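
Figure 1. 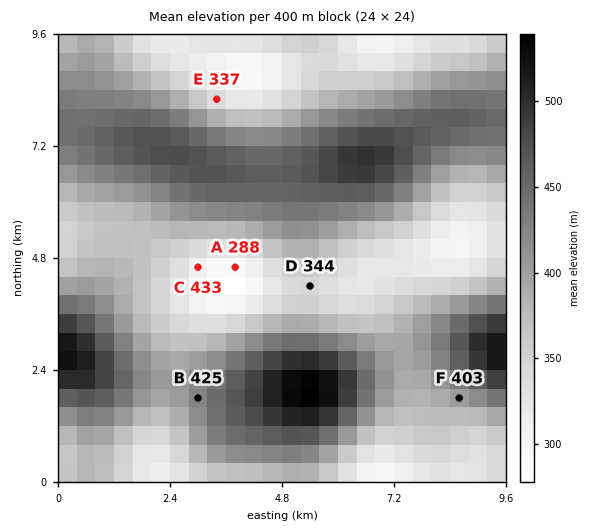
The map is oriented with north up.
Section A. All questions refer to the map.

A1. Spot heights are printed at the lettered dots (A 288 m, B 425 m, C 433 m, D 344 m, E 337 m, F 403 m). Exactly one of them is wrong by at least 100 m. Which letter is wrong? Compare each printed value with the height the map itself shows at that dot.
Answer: C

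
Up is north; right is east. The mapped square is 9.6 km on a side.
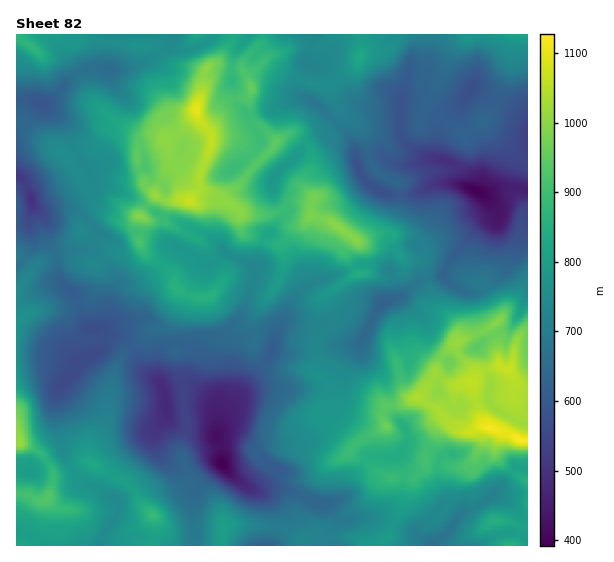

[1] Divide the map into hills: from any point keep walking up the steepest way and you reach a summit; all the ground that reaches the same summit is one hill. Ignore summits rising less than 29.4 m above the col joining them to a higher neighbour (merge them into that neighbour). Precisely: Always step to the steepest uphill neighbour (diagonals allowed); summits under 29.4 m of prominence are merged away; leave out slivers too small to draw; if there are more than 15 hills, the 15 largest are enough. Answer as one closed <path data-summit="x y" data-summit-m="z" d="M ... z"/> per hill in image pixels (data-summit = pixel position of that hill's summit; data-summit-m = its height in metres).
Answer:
<path data-summit="519 440" data-summit-m="1127" d="M473 87l-10 17-14 9-9 14-2 32-11 0-13 6-16 0-15-8-9 0-17 6 4 12 7 9 18 10 19 1 16-4 17-8 17 0 24 8 14 13 7 12-3 3-12 3-9 7-25 31-8 15-17 3-25 19-19 6-21 39-12-1-15-16-8-3-15 5-8 0-8-4-10 0-5 4-5 11-8-7-12 0-20 8-26-2-8 6-2 6 0 14-6 12 0 5 5 7-7-11 5-20-9-11-18-2-7 4-3 6 0 27 5 11 5 29 6 6 10 4 24 1 8 4 6 16-2 12 3 4 18 16 27 14 6 6 6 13 0 8-8 22 158 0 20-17 12-16 11-4 19-14 16 7 14 15 5 2-1-25-32-2 20-25 13 1 0-44-15-5-22-15 0-27-6-8-1-12-5-9 12-13 18-5 3-3 16-32 0-176-30-20z"/><path data-summit="197 109" data-summit-m="1102" d="M247 34l-34 0-1 3-9 8-17 6-11-1-5-4-5 5-35 18-44 0-16 9-13 17-11 8-7 0-9-4-13 2-1 74 11 10 6 22 10 3 23-7 27-18 17 2 29 14 18 12 8-18-1-12 9-9 5-1 11 10 14 3 14-9 16-7 22-20 2 5 20 19 24-23 10-13 6-3 8 0 13 10 15 4 5 13 16-5 9 0 10 6 21 2 21-6-13-4-19-15-4-12-1-17-21 0-16-6-17-14-17-20-18-8-8 21 0 9 5 6-8-1-27 12-6 0-16 5-13-12-4-19 1-28z"/><path data-summit="338 227" data-summit-m="999" d="M325 135l-8 0-6 3-10 13-25 24-3 5-1 7 3 10 9 10 1 8-21 25-4 12 0 8-7 9 2 4-8 31-11 19-13 14 0 2 12 0 20-8 12 0 8 7 9-23 12-19 9-9 13-6 25-8 15-8 15 0 16 5 6 9 3 19 25-19 20-4 8-15 25-31 9-7 12-3 3-3-7-12-10-10-28-11-17 0-17 8-16 4-23-2-13-8-6-8-9-27-24-9z"/><path data-summit="153 515" data-summit-m="888" d="M101 331l0 17-26 20-18 23-2 9 2 32 15 39 10 11 13 4 14 11 10 4-2 14-12 16-5 14 94 1 1-50 6-15 22-21-3-19-3-6-8-4-24-1-10-4-7-9-1-14-6-19-20-17-6-15-12-14-14-3z"/><path data-summit="19 443" data-summit-m="1020" d="M33 206l-4 10 0 11 4 10 0 8-4 8-13 14 0 200 9 6 8 0 5-7 23-15 2-3-8-31 0-17 2-9 25-30 19-13-1-16-11-3-5-5-9-31-14-12-2-5-2-17-9-16 0-19z"/><path data-summit="210 296" data-summit-m="861" d="M182 247l-8 2-23 28-17 8-15 1-10 21-2 17-11 5 13 6 14 3 12 14 6 15 17 14 1-28 3-6 7-4 14 0 12 9 1 7-5 16 2 5 0-5 6-12 0-14 2-6 8-6 13 1 14-15 13-26 0-8 6-16-2-5-4-5-22-10-2 0-11 10-7 0z"/><path data-summit="517 35" data-summit-m="816" d="M527 34l-93 0-5 23 0 19-4 11-7 6-9 0-8 4-2 31 4 12 19 15 16 4 2-32 7-12 16-11 10-17 25 12 29 19z"/><path data-summit="189 201" data-summit-m="1067" d="M255 150l-22 20-16 7-14 9-14-3-11-10-8 2-6 8 1 12-8 17 5 5 9 1 36 17 19 18 23 10 5 6 6-9 0-8 5-15 20-22-1-8-11-14-1-9 4-11-19-18z"/><path data-summit="359 56" data-summit-m="829" d="M433 34l-120 0-2 14-6 13 22 10 9 12 25 22 16 6 22 2 2-16 8-4 12-2 7-10 1-24 4-13z"/><path data-summit="47 499" data-summit-m="932" d="M62 449l-4 5-20 12-5 7-8 0-9-5 0 63 21 8 6 7 56 0 6-15 12-16 2-14-10-4-14-11-13-4-10-11z"/><path data-summit="30 45" data-summit-m="872" d="M173 34l-156 0-1 66 14-1 9 4 7 0 11-8 13-17 16-9 35 1 13-3 35-18 4-12z"/><path data-summit="223 527" data-summit-m="809" d="M222 463l-7 3-7 7-12 18-3 17 2 37 76 1 10-22 0-8-4-9-8-10-32-18z"/><path data-summit="251 88" data-summit-m="956" d="M311 34l-62 0-2 2-14 20-1 28 4 19 13 12 16-5 6 0 19-9 15-4-4-4 0-9 7-15-3-9 7-17z"/><path data-summit="139 216" data-summit-m="992" d="M93 185l-27 18-27 8 31-4 11 6 20 20 13 8 5 0 11-7 9-1 28 8 32 16 8 6 7 0 11-11-18-17-36-17-12-3-20-14-29-14z"/><path data-summit="510 369" data-summit-m="1066" d="M527 295l-15 32-3 3-18 5-12 12 5 10 1 12 6 8 0 27 10 9 21 10 6 0z"/>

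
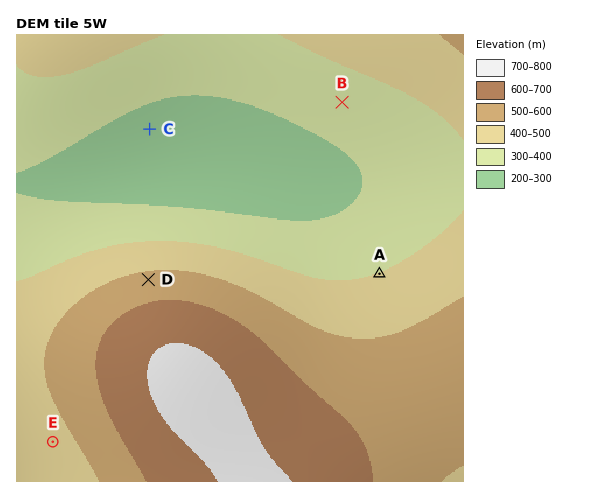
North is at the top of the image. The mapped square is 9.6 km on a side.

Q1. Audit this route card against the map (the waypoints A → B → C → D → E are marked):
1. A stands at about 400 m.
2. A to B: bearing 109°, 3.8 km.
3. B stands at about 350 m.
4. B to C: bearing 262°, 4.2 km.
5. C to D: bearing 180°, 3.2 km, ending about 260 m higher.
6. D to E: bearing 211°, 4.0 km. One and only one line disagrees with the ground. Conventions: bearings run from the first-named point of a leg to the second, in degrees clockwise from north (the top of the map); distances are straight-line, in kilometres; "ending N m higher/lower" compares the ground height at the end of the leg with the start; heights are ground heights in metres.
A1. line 2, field bearing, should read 348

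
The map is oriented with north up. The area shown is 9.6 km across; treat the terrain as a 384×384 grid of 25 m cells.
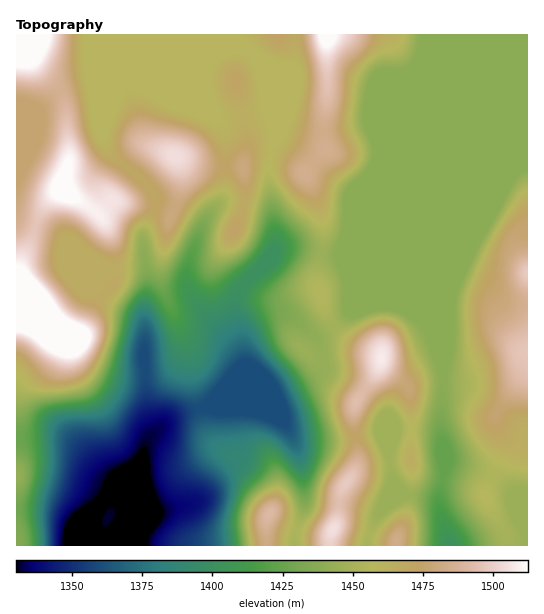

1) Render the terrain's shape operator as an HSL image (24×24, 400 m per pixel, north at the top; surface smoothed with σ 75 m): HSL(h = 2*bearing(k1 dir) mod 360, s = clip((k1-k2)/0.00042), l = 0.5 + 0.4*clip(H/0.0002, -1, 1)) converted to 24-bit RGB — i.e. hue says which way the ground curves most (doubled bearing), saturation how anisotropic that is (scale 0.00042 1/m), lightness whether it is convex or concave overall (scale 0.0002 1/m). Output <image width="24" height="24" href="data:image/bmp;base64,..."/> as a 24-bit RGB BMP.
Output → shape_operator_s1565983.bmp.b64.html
<image width="24" height="24" href="data:image/bmp;base64,Qk32BgAAAAAAADYAAAAoAAAAGAAAABgAAAABABgAAAAAAMAGAAATCwAAEwsAAAAAAAAAAAAA+fzPXyehFhhegHqYoIh0Pm+QbI6vkZG3bFy+Qhignj2x/v/MIaKJACqQ+uLR2bdyACNM9NXW8NvJJxpzOiFRdoxRmMlzXWmg//ufaSRnKz1iVIh2qY+KUmWMYnlUbpJHPWdaFxdtgpHV9d/WxubwABYz+7Nn+LaKEjtND48t/8ShPQtgZzaMj7SMfNB+bV1+/PqwQD98PV6TWoOObJJocFOBkl+GoI5qXlxDFTMrANZI3eia++DQCQAz8qmi+sy2UaSUIV5v9a0SGCVwQV+4r8qvsnhmb1lN9eXWZFevOjuBYWNyfXpeTG11ZXKUrnimrFKjU7alF7lTV6kf6PuIDAAziMZi/NLP3K7EGgNq8/XPF0+1Mlh8t4xWrFBNiWqV7dF6qVacXDJ1fldng51jSZaYTIePeE6UtZe8m8jLX3awdOqe1iAeHgYtcJMw+P846b1kGgph+vnRMBhlUC1frZZXnKxyaJqk3+9gaiMlQyEjhINDgcVmQ3R2RGpcPlpojM6CbqSHYaeWr8QzRwotUCBXlXpU9v+AQJsGOjds/fFPNBxrQjqMn7OmqcCXV2Fz7YNOeRQjZ3E7Mds4ZLxvPlZ+fEh6OXA3Y8AidnxKgIBNgXBZRxZYfD9dZsex9OjX6VNgCxko5viyGjl+PHWgeKehznB5i1VtxkrA5pPfwa3Tit+TNbmkJkOsiybAro6do717Ln5ceoB+f2F2LgcteNhrKOSUv4BE/4aaIsLdrO2xLRyhSFSRVnBdqltctIuXXDJYtYJY2cadz+ShJa9/Ch5SXSGXxLeXubaeXm2eOWNURggyPrF4o/iwOFqNXj93286m4+7NMbKibyiGT0CMjlx0cJRipLSGMWJun9jG3Onv8dreaaq+AxIwJRZd3OGDi6qBnl+QUDCANh6k1vXkhcmsQDeAPLTi2dfm7+vcTySacEF9NTB2q3Z9e7mijKikdN/XaPu/adnT7aK5+l+ACQQvEBRcyfSvdFuVj2F2VDKDPK+0kthtgzpKdstgDHpIK7sU9ZRZiAhbgm1/LSZytL2Ocah3i4dv2/DtitXUVCxegioi/3p2FwhfAOPEft1vhC5nfqxYJ0ukiaXLtm+nenykvtahQEF2ZoFLf28zgXNxf3+AIjt8ycGflXdxmnBP6+xybTUxZB5PfnZz1aOPpjz5IfXrIItAtjO31sFdDlwqHYZhn2K8zKSwv7uTZ0eHgH9/gH9/gH9/f3+ANmd7xXBUq1d+yIyc6KxpXS5rYVt8gDdA3u0cEH+v/x53EOcfCiiD/Kavm9VeAks3H0U0yZxDx6BJa2J9gH9/gH9/gIB/f3+Adn6AGWZ9zYaJacR1zm1drjk/Nhkurjo+5PjTCwg3uN4U9tenACAz56i/9d3WFTyEHh1BhJw6zuFyRW+Df3+AgIB/gIB/f3+Af3+AKm5z11VvupF1rzuF6zBhMk6jkOzS3Y2PfzDpArjf+sjACjdaDX1J/9rBYRGZQiZ4h7l4tueVLUB7f3+AgIB/gIB/f3+Af3+AeYCAEmpi3KmZODWP2aTJquHbTXauqdbTrHXcXRNk3qBRwWOYEVZd6vBYbRK0UDWaqdKbwteBGz1KeoB8f4B/gIB/f3+Af3+Af3+AQnp8ctVMLmp4tIR73saKMcWtrkg2RgUYmEhmq8ugnrK6HSvKxeSqMhajY4fOzs2yz1JvnrxPHYZxf3+AgIB/f3+Af3+Af4B/fYCAPJw7WH1/PXp99vnRMU+SbA1moYTJlszbtsrTr6/JKyiaw6l8eza2PI2Ssmhrwp+av87YKh6+eHiAgIB/f3+Af3+AgIB/f4B/f4B/fH2ANV968v+rOxdPLVmDp8mhc7mje6h4qkJRdDNmkaNdnld9RGh4p19j2dtncbFEUidmf3+AgIB/f3+Af3+AgIB/gIB/f4B/fW5bP35o5vKhPSFxSoKBhcBeiXFCc1IzgF9Og1h1lbBoXmiEanaATDGT8t+rfa9jKDVpf3+AgIB/f3+Af3+AgIB/gIB/gIB/fI1INsRhodFvTC91eoF+f4tdgXBsgH9/enmAglyir8SfUlCHfH2AHR9p/ffCqXxhIz1cfX98f4B/f3+Af3+AgIB/gIB/gIB/oMCeXbtzTqNXST54gIB/gIB/gIB/gIB/e32ATqWQu5F5g0t5hHlUKBdN//2rn0dAMmBYUX01QJtYfn+Af3+AgIB/gIB/gIB/vrWZqbqZSYWTQEJ6gIB/gIB/gIB/gIB/f4B/eIF1hVZYolOOeLqoIguI+fbSlYS6b3rGa4q/Sq64anGBf3+AgIB/gIB/gIB/"/>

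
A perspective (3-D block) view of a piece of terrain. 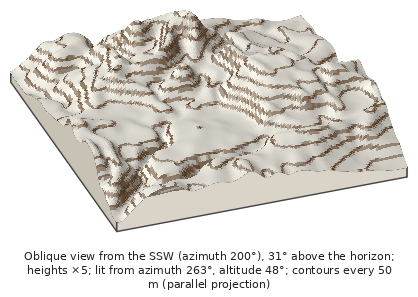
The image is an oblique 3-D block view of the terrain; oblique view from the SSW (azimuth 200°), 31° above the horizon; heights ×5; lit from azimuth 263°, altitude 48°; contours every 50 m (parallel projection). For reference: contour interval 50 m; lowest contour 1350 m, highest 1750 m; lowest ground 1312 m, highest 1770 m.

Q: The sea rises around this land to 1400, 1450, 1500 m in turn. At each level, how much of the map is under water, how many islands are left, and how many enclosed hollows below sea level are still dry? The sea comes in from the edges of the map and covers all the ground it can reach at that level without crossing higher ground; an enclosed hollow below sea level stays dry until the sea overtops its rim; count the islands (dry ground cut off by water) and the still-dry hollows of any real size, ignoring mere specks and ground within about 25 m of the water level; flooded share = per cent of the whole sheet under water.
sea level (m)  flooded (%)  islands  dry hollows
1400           15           0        0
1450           28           0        0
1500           55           0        0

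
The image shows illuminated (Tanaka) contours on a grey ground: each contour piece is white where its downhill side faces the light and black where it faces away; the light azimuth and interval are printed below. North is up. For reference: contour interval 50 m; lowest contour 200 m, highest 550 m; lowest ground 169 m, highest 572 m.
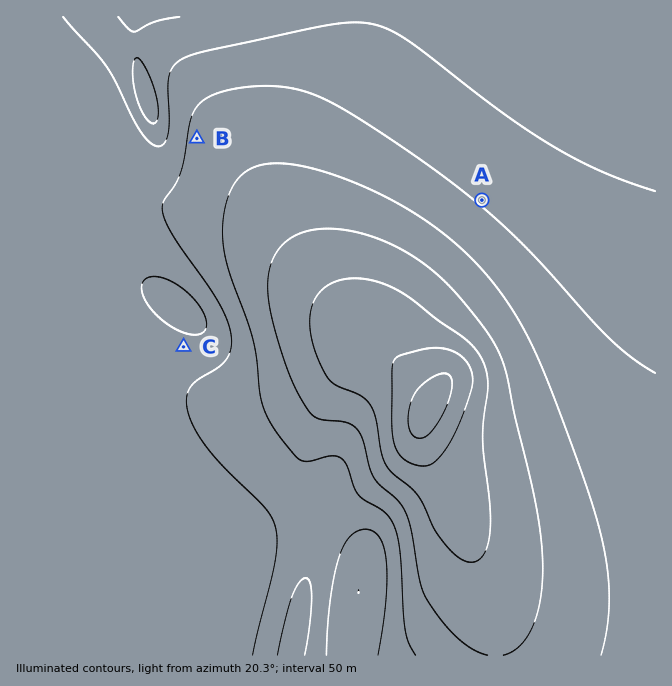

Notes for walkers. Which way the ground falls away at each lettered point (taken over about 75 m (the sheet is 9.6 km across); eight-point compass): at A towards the NE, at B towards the W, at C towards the N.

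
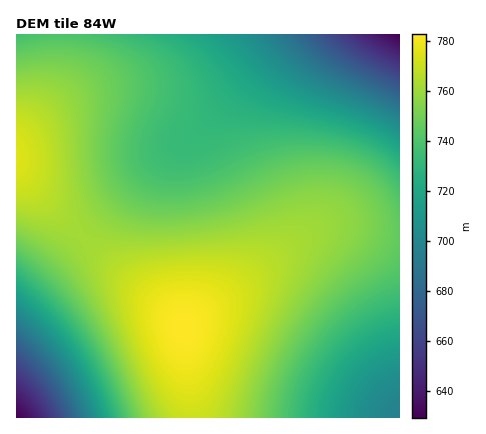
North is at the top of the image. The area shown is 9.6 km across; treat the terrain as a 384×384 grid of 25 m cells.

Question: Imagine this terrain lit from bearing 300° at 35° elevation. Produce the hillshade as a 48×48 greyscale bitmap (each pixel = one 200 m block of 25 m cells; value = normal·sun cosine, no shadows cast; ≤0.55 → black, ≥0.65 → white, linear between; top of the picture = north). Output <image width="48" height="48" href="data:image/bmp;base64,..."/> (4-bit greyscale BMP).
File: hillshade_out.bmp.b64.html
<image width="48" height="48" href="data:image/bmp;base64,Qk32BAAAAAAAAHYAAAAoAAAAMAAAADAAAAABAAQAAAAAAIAEAAATCwAAEwsAABAAAAAAAAAAAAAAABEREQAiIiIAMzMzAERERABVVVUAZmZmAHd3dwCIiIgAmZmZAKqqqgC7u7sAzMzMAN3d3QDu7u4A////AFVmZ3d3d3dmVVRDMyIiIRERERERIiIiIlVmZ3d3d3dmVURDMyIiEREREREREiIiIlVWZ3d3d3dmVURDMiIiERERERERESIiIlVWZnd3d3ZmVUQzMiIiERERERERESIiIlVWZmd3d2ZmVUQzMiIhERERERERERIiIlVVZmZ3dmZlVUQzMiIiERERERERERIiIlVVZmZmZmZlVUQzMiIiERERERERERIiIlVVZmZmZmZlVUQzMyIiERERERERERIiIlVVVmZmZmZVVERDMyIiIREREREREREiIlVVVWZmZmZVVERDMyIiIREREREREREiIlVVVVZmZmVVVERDMzIiIhERERERERIiIlVVVVVVVVVVVERDMzMiIiERERERERIiIlVVVVVVVVVVVEREMzMiIiIhERERERIiIkVVVVVVVVVVVEREMzMyIiIiIRERESIiIkRVVVVVVVVVVUREQzMzMiIiIiIRIiIiIkRFVVVVVVVVVURERDMzMyIiIiIiIiIiIkRERVVVVVVVVUREREMzMzMiIiIiIiIiIkRERERVVVVVVVRERERDMzMyIiIiIiIiIkRERERERVVVVVVEREREMzMzMiIiIiIiIkREREREREVVVVVVRERERDMzMzIiIiIiIkRERERERERFVVVVVEREREQzMzMyIiIiIkREREREREREVVVVVVRERERDMzMzMiIiIjQzMzRERERERVVVVVVUREREQzMzMzIiIjMzMzMzRERERFVVVVVVVERERDMzMzMiIjMzMzMzNERERFVVVVVVVUREREQzMzMyIjMzMzMzMzREREVVVVVVVVRERERDMzMzIjMzMzMzMzNEREVVVVVVVVVUREREMzMzIjMzMzMzMzM0RERVVVVVVVVVREREQzMzMjMzIiIjMzMzRERFVVVVVVVVVERERDMzMzMyIiIiIzMzREREVVVVVVVVVUREREMzMzMiIiIiIjMzNERERVVVVVVVVVREREMzMzMiIiIiIiMzM0RERFVVVVVVVVVEREQzMzMyIiIiIiIzMzRERERVVVVVVVVERERDMzMyIiIiIiIjMzNEREREVVVVVVVURERDMzMzIiIiIiIiMzM0RERERFVVVVVUREREMzMzMiIiIiIiMzMzRERERERVVVVEREREMzMzMyIiIiIiIzMzM0REREREREREREREQ0QzMzIiIiIiIzMzMzREREREREREREREQ0RDMzMiIiIiIzMzMzM0REREREREREREREREMzMzIiIiIzMzMzMzREREREREREREREREQzMzMyIiMzMzMzMzM0RERERERERERFRERDMzMzMzMzMzMzMzMzMzRERERERERFVEREMzMzMzMzMzMzMzMzMzMzRERERERFVURERDMzMzMzMzMzMzMzMzMzMzRERERFVVREREQzMzMzMzMzMzMzMzMzMzMzRERFVVVEREREQzMzMzMzMzMzMzMzMzMzNERFVVVUREREREREQzMzMzMzMzMzMzMzMzRFVVVUREREREREREMzMzMzMyIiIzMzMzRA=="/>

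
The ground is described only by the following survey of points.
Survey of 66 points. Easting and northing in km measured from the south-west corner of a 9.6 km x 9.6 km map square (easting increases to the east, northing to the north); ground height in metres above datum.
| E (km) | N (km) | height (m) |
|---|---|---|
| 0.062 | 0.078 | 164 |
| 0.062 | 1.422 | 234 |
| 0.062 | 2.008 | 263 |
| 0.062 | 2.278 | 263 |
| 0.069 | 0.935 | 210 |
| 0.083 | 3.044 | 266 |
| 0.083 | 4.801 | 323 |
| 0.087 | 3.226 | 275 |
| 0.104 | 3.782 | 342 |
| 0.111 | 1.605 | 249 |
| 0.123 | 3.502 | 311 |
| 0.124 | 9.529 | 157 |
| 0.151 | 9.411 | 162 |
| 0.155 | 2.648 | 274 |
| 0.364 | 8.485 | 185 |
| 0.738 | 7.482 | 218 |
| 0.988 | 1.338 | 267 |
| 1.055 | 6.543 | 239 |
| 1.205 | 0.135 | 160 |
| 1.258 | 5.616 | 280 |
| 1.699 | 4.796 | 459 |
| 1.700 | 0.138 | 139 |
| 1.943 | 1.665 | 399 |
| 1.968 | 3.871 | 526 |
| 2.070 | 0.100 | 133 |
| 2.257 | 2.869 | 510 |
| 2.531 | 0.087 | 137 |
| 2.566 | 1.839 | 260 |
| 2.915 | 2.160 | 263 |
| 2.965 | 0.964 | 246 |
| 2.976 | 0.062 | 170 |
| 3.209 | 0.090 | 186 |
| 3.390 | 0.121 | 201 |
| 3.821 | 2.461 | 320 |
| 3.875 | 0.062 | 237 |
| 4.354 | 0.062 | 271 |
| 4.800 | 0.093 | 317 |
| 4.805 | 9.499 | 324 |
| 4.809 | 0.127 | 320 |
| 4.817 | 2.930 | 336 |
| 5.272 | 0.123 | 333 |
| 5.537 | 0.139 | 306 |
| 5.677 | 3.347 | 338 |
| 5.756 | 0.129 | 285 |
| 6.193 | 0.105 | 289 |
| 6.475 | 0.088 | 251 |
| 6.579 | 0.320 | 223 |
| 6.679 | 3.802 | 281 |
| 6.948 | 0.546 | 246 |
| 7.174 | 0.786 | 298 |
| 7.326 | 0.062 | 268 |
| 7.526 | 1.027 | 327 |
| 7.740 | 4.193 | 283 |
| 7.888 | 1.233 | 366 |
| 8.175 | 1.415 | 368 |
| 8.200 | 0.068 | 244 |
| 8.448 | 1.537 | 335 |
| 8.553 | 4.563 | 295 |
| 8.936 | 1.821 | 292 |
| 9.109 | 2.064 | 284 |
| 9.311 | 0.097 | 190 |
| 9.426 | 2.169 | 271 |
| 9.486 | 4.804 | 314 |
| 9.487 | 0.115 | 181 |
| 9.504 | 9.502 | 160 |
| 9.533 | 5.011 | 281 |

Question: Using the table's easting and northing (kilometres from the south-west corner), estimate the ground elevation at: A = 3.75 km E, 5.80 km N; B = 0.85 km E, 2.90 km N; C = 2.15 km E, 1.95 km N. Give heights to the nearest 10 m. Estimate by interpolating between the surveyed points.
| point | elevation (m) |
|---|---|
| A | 390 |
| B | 330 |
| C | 410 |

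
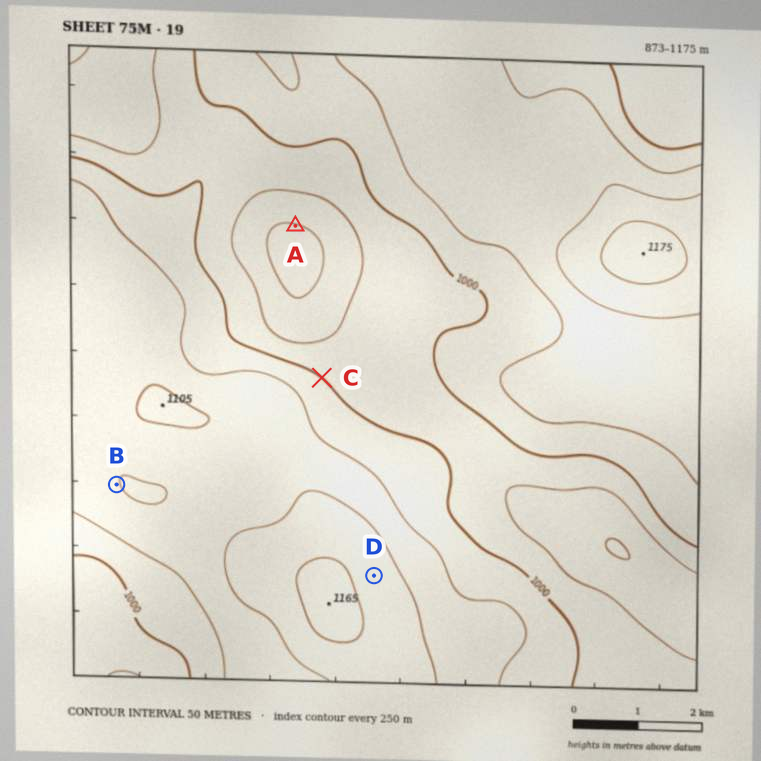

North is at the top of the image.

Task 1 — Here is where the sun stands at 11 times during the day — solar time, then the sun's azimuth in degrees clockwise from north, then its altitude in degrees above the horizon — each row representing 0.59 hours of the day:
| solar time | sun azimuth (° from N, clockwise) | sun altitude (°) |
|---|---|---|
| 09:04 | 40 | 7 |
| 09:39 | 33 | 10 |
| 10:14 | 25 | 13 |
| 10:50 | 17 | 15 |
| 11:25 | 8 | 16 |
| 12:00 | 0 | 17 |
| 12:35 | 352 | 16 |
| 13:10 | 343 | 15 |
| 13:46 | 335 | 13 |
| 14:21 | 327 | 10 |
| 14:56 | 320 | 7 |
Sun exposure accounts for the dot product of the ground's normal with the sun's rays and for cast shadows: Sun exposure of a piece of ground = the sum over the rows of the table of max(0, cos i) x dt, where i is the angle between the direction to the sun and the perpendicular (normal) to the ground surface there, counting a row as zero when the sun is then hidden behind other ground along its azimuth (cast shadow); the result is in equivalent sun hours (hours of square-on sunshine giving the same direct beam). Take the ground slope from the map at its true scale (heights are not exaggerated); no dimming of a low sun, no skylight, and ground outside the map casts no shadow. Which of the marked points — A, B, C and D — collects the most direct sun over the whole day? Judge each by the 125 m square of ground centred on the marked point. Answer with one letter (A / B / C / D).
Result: C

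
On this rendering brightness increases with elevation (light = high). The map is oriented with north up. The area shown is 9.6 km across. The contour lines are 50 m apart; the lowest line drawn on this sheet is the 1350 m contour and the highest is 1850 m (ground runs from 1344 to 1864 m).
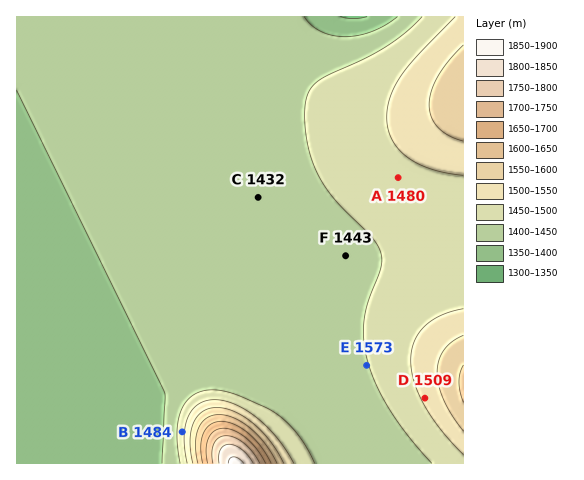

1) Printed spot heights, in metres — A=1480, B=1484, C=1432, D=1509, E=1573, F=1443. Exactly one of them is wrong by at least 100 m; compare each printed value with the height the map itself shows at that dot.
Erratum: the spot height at E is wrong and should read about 1448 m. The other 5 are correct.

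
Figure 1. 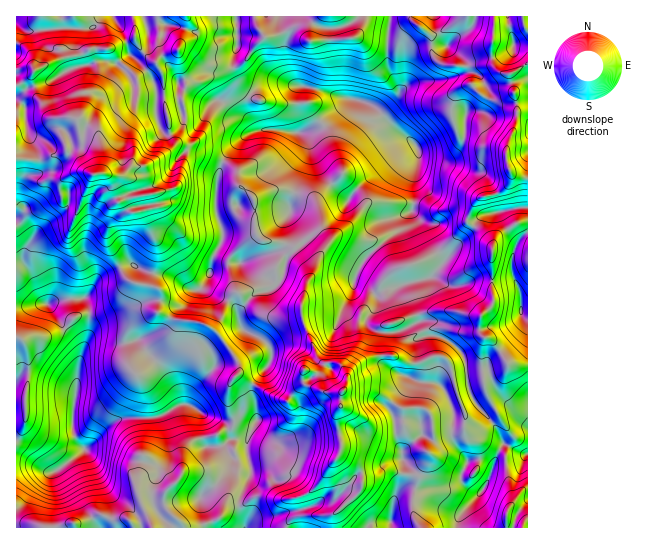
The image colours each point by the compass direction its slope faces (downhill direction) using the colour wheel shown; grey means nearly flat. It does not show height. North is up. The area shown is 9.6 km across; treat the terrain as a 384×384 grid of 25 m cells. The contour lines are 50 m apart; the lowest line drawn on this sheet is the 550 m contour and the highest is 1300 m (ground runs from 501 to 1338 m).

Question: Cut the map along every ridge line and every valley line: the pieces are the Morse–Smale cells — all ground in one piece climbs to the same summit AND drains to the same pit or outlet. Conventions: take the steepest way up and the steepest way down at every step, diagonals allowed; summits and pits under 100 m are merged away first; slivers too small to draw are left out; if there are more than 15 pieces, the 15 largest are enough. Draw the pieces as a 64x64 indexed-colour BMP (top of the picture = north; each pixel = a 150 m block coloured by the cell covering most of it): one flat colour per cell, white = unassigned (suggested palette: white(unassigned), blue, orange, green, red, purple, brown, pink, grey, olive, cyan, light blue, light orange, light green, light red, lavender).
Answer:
<image width="64" height="64" href="data:image/bmp;base64,Qk12CAAAAAAAAHYAAAAoAAAAQAAAAEAAAAABAAQAAAAAAAAIAAATCwAAEwsAABAAAAAAAAAA////ALR3HwAOf/8ALKAsACgn1gC9Z5QAS1aMAMJ34wB/f38AIr28AM++FwDox64AeLv/AIrfmACWmP8A1bDFABEREREREREREREREREREzMzMzMzMzMAAzOZmZzMzMAAEREREREREREREREREREzMzMzMzMzMzMzM5mZmczMwAARERERERERERERERERETMzMzMzMzMzMzMzmZmZzMzMABERERERERERERERERERMzMzMzMzMzMzMzOZmZmczMwAEREREREREREREREREREzMzMzMzMzMzMzM5mZmZDMzMARERERERERERERERERERMzMzMzMzMzMzMzmZmZAAzMzBEREREREREREREREREREzMzMzMzMzMzMzOZmZkADMzMERERERERERERERERERETMzMzMzMzMzMzMzmZmQAAzMwRERERERERERERERERERMzMzMzMzMzMzMzOZmZkJnMzBEREREREREREREREREREzMzMzMzMzMzMzMzmZmZmczAERERERERERERERERERETMzMzMzMzMzMzMzOZmZmZkAARERERERERERERERERERMzMzMzMzMzMzMzM5mZmZkAABERERERERERERERERERETMzMzMzMzMzMzMzMzNEmQAAERERERERERERERERERERMzMzMzMzMzMzMzMzM0RAAAAREREREREREREREREREREzMzMzMzMzMzMzMzMzRAAAABERERERERERERERERERETMzMzMzMzMzMzMzMzNEAAD/ERERERERERERERERERERM0QzMzMzMzMzMzMzNEAAD/8RERERERERERERERERERE0REMzMzMzMzMzMzM0QAD//xEREREREREREREREREREkRERDMzMzMzMzMzMzQAD///EREREREREREREREREREiJERENDM0MzMzMzMzRAAP//8RERERERERERERERERESIiREREQ0RDMzMzMzNEd///uxERERERERERERERERESIiJERERERERDNERERER3//u7ERERERERERERERERERIiIkRERERERERERERER3f/u7sRERERERERERERERERIiIkRERERERERERERER3d/u7uxERERERERERERERERIiJEREREREREREhERHd3d3u7u7ERERERERERERERESIiJERERERERERIiIiEd3d3e7u7sRERERERERERESIiIiIkREREREREREiIiId3d3d7u7uxERERERERERESIiIiIiRERERERERERIiIh3d3d3e7uwERERERERERERIiIiIiIkREREREREREiIiHd3d3d3u7AREREREREREREiIiIiIiJERERERERESIiHd3d3d3e7sBEREREREREREiIiIiIiIiIkREREREiIiId3d3d3d7uwERERERERERESIiIiIiIiIiREREREiIiIiIh3d3d3uwARERERERERERIiIiIiIiIiIkRERERIiIiIiId3d3e7ABEREREREREREiIiIiIiIiIiRERERESIiIiIhXd3d7sAERERERERERERIiIiIiIiIiRERERERIiIiIiFd3d3uwAREREREREREREiIiIiIiIiIkRERERERIiIiFVXd3e7sBEREREREREREiIiIiIiIiIiRERERERESIiIVVV3cLuwERERERERERESIiIiIiIiIiJEREREREREiIVVVVcAALsRERERERERESIiIiIiIiIiIkRERERERESIVVVVWgAAABERERERERERIiIiIiIiIiIiREREREREREhVVVVaqgAAERERERERESIiIiIiIiIiIiJERERERERERFVVVVqqqqoRERERERESIiIiIiIiIiIiIiREREJEREREVVVVVVqqqhERERERESIiIiIiIiIiIiIiJEREIiRERERVVVVVVVqqERERERERIiIiIiIiIiIiIiIkREIiIkRERFVVVVVVVaoRERERERERIiIiIiIiIiIiIiREIiIiJEREVVVVVVVVqhEREREREREREiIiIiIiIiIiIkQiIiIiRERVVVVVVVqqERERERERERERIiIiIiIiIiIiQiIiIiIiRFVVVVVVWqoRERERERERERERIiIiIiIiIiIiIiIiIiIkVVVVVVVaqhEREREREREREREiIiIiIiIiIiIiIiIiIiVVVVVVVVWqERERERERERERERIiIiIiIiIiIiIiIiIiVVVVVVVVVaoREREREREREREREiIiIiIiIiIiIiIiIiVVVVVVVVVVqhERERERERERERESIiIiIiIiIiIiIiIiVVVVVVVVVVVaERERERERERERERIiIiIiIiIiIiIiIiZVVVVVVVVVVVoREREREREREREREiIiIiIiIiIiIiImZmVVVVVVVVVVqhERERERERERERESIiIiIiIiIiImZmZmZlVVVVVVVVWqERERERERERERERIiIiJmYiJmZmZmZmZm1VVVVVVVVaoREREREREREREREiIiImZmZmZmZmZmZm3VVVVVVVVVqhERERERERERERESIiImZmZmZmZmZmZmbdVVVVVVVaqqERERERERERERESIiIiZmZmZmZmZmZmbd1VVVVVVVqqoRERERERERERERIiIiJmZmZmZmZmZmZt3VVVVVVVqqqhERERERERERERESIiIiZmZmZmZmZmZm3d3d1VVVVaqqERERERERERERERIiIiJmbmZm7u7uZmZt3d3VVVVVqqoREREREREREREREiIiImbu7u7u7u7mZm3d3dVVVVWqqhERERERERERERESIiIiZu7u7u7u7uZmbd3dVVVVVaqq"/>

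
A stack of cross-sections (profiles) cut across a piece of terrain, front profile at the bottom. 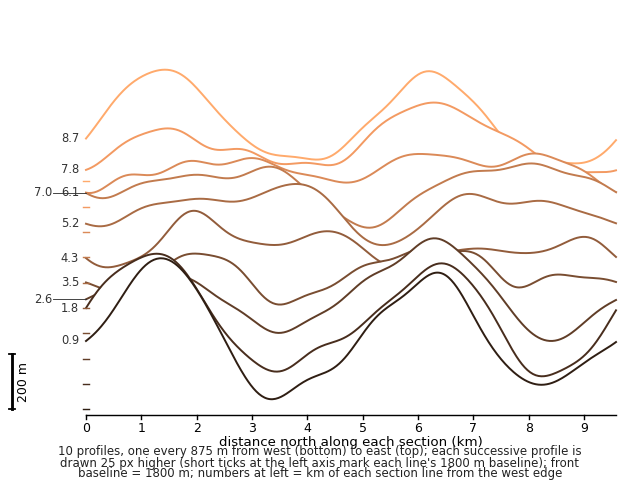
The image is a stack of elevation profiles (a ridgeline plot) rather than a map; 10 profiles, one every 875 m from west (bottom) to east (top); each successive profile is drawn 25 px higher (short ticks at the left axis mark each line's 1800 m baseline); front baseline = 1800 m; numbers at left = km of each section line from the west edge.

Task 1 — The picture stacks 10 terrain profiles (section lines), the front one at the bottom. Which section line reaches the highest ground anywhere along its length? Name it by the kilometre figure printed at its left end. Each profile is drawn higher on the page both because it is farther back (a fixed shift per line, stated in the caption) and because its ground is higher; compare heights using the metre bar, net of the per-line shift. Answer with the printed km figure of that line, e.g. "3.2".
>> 0.9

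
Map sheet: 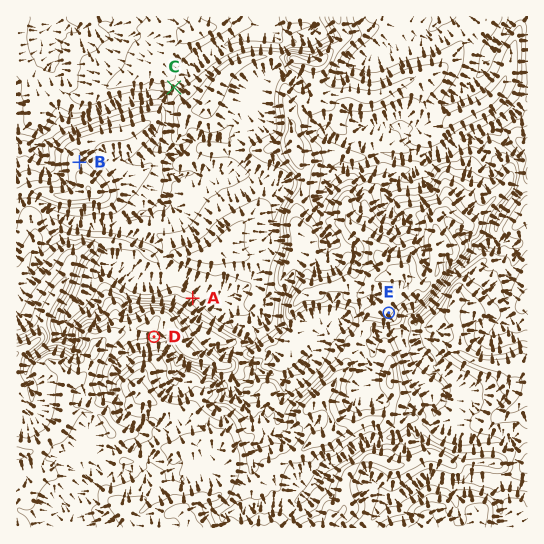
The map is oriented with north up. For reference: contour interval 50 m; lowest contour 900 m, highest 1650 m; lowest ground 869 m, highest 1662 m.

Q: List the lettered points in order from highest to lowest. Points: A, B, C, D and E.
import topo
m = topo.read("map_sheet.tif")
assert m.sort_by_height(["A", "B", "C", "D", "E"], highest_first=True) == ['E', 'D', 'B', 'A', 'C']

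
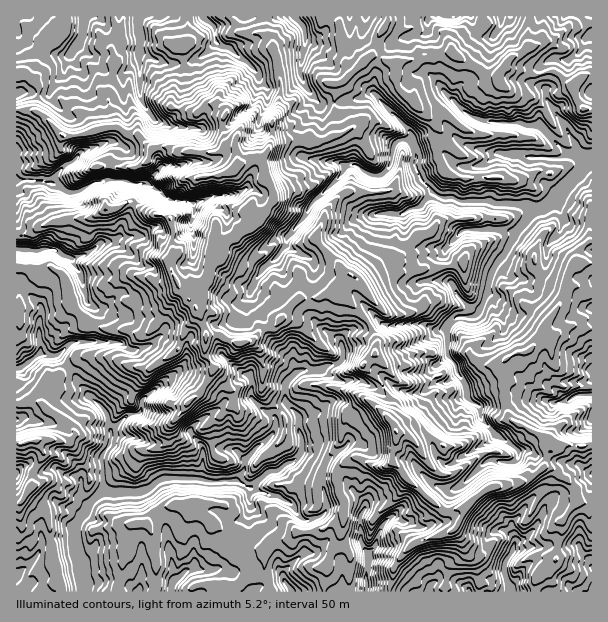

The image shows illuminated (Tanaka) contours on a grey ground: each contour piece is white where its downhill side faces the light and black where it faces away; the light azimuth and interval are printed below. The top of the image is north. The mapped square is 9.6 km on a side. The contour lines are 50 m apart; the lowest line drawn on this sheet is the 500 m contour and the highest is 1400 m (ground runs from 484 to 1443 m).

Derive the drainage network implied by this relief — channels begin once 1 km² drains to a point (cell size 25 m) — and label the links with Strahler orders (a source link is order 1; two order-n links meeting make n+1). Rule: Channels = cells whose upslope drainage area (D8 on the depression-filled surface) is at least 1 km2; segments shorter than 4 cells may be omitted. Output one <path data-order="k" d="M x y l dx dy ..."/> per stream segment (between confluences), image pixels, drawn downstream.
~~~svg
<path data-order="1" d="M188 570l-2 0-9 9-1 0 0 2-5 6 0 4"/><path data-order="2" d="M368 557l0 15-2 1 0 18"/><path data-order="1" d="M375 546l-6 6 0 3-1 2"/><path data-order="1" d="M515 540l0 5-2 1-1 8-5 4-3 6 0 9 2 2 0 4 3 5 0 7"/><path data-order="1" d="M360 537l0 3 5 9 3 3 0 5"/><path data-order="3" d="M98 495l-11 11-3 9-7 7-2 3 0 20 2 1 0 8 3 6 0 9 1 1 0 6 2 2 0 4 1 2 0 7"/><path data-order="2" d="M246 486l-7-4-5 0-1-2"/><path data-order="2" d="M233 480l-24 2-2-2-6 0-1-1-38 0-6 4-1 0-6 6-3 2-5 0-1 1-17 0-1 2-21 0-3 1"/><path data-order="1" d="M488 461l25 1 5-4 0-8-11-9-7-3-18-18-2-3 0-9-1-3-8-3-4-4 0-9-2-2 0-3-7-10-3-11-8-7 0-30 8-8 3-1 16 0 3-2 3-3 2-6"/><path data-order="1" d="M272 434l0 1-9 9-5 2-12 13-1 3 0 6-2 3-6 6 0 3-4 0"/><path data-order="2" d="M111 432l-1 12-8 11 0 34-4 5 0 1"/><path data-order="1" d="M101 407l6 7 0 3 1 2 0 7 3 6"/><path data-order="1" d="M567 401l11-6 13 0"/><path data-order="1" d="M143 399l-2 3 0 8-1 3-3 1-8 0-3 2-15 15 0 1"/><path data-order="2" d="M38 356l-2 0-15 12-3 0-1 1"/><path data-order="1" d="M342 351l0 8-3 4-3 2-7 0-9 6-20 0-3 1-12 12 0 18 12 12 2 3 0 14 3 6 0 15-9 10-3 0-6 3-6 6-8 0-3 2-15 13-6 0"/><path data-order="1" d="M41 348l0 5-3 3"/><path data-order="1" d="M95 342l-23 0-3 2-12 12-12 0-1-2-6 2"/><path data-order="2" d="M482 306l3-6 0-3 3-3 0-7 1-2 2-10 6-12 10-12 9-20"/><path data-order="1" d="M90 305l-1 0-3-3 0-8-3-6-2-12-3-6-4-4 0-3-3-5"/><path data-order="1" d="M465 303l5 5 10 0 2-2"/><path data-order="1" d="M252 287l5-9 4-5 2-4 12-11 1 0 6-7 0-2 5-6 0-4 4-5 3-6 11-10 7-15 6-6 2 0 22-23 2-6 3-3 9 0 12 9 3 0 1 2 8 0 3-2 6-6 1-3 0-3 2-1 0-8 1-1 0-5 2-3 6-4 9 0 1 1"/><path data-order="2" d="M71 258l-9-3-8-6-12 0-1 2-18 0-2-2-4 0"/><path data-order="1" d="M101 243l-5 5-1 0-8 6-3 0-1 1-12 3"/><path data-order="2" d="M516 231l18-19 0-2 2 0"/><path data-order="1" d="M492 230l17 0 1 1 6 0"/><path data-order="1" d="M377 215l3 0 1-2 12 0 2 2 6 0 9-6 9-2 13-13 3 0"/><path data-order="3" d="M536 210l9-3 7-7 2 0 4-5 0-1 29-29 0-1 4-5"/><path data-order="1" d="M209 198l-6 2-2 1-28 0-6-3-8-7-4-2-8-6-16 0-5-3-21 0-1 2-8 0-1 1-3 0-3 3-5 2-6 4-10 0-6-4-9-5-5 0-6-3-25 0"/><path data-order="2" d="M435 194l3 3 3 0 2 1 12 0 4 3 32 0 4 3 32 0 9 6"/><path data-order="2" d="M572 156l3 2 10 0 2 1 4 0"/><path data-order="1" d="M509 155l13 0 2 1 9 0 1 2 27 0 2-2 9 0"/><path data-order="2" d="M411 141l5 8 0 19 4 8 0 3 11 10 0 2 4 3"/><path data-order="1" d="M393 114l18 18 0 9"/><path data-order="1" d="M146 108l-6-12 0-63-2-1 0-15"/><path data-order="1" d="M455 102l10 11 2 0 3 3 6 3 7 1 2 2 10 0 2 1 24 0 6 3 13 0 29 29 3 1"/><path data-order="1" d="M300 75l0-10 2-2 0-4 1-2 0-7 2-2 0-18-2-1 0-3-7-8 0-1"/><path data-order="1" d="M257 74l0-2-12-12-5-1-10-11-3-1-5 0-7-8 0-12-12-10"/><path data-order="1" d="M71 54l1-4 5-5 1-4 5-5 1-19"/>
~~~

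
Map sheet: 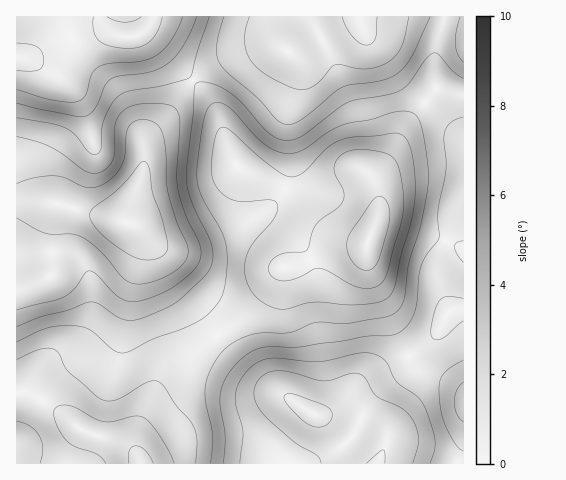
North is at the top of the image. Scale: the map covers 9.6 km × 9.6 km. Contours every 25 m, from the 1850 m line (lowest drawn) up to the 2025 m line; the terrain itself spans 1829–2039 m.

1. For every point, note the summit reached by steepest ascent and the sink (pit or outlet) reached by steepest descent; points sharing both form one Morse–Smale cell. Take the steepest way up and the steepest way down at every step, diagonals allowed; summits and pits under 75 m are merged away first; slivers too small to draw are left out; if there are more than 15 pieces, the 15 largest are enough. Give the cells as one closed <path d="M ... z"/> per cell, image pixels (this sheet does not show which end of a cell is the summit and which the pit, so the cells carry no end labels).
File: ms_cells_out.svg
<path d="M438 88l-3 1-27 34-15 29-18 24 4 18 0 20-12 30-5 3-28 2-29 14-22 5-24 36-14 13-27 19 16 20 25 24 52 33 4 2 32-2 11 3 21 12 6 5 2 7-9 24 86-1 0-367z"/><path d="M463 16l-190 0 2 19 9 15-10-4-8 0-32 10-25 11-16 14 19 22 8 17 11 35 10 14 54 25 20 23 14 13 21 9 18 3 11-28 0-20-4-18 18-24 13-26 29-38 29 7z"/><path d="M59 204l-3 2-4 26 0 42-23 13-13 3 0 173 124 1-5-17 1-13 7-20 15-30 15-16 15-9 30-24-14-21-21-19-8-10-18-34-19-24-9-5z"/><path d="M152 16l-136 1 1 185 42 2 66 18 2-1 16-50 1-30 26-29 22-31-38-41-12-7 7-7z"/><path d="M193 80l-23 32-26 29-1 30-17 51 8 3 12 10 11 16 18 34 7 10 22 19 14 22 27-19 14-13 24-36 22-5 29-14 28-2 5-4-17-4-21-9-14-13-20-23-54-25-10-14-11-35-8-17z"/><path d="M217 336l-44 32-15 16-15 30-7 20-1 13 6 17 237-1 9-23-2-7-6-5-21-12-11-3-20 2-12 0-4-2-52-33-25-24z"/><path d="M272 16l-119 0-4 10-7 7 12 7 39 40 16-13 25-11 32-10 17 3-8-14z"/><path d="M39 202l-23 0 1 87 12-2 23-13 0-42 5-28z"/>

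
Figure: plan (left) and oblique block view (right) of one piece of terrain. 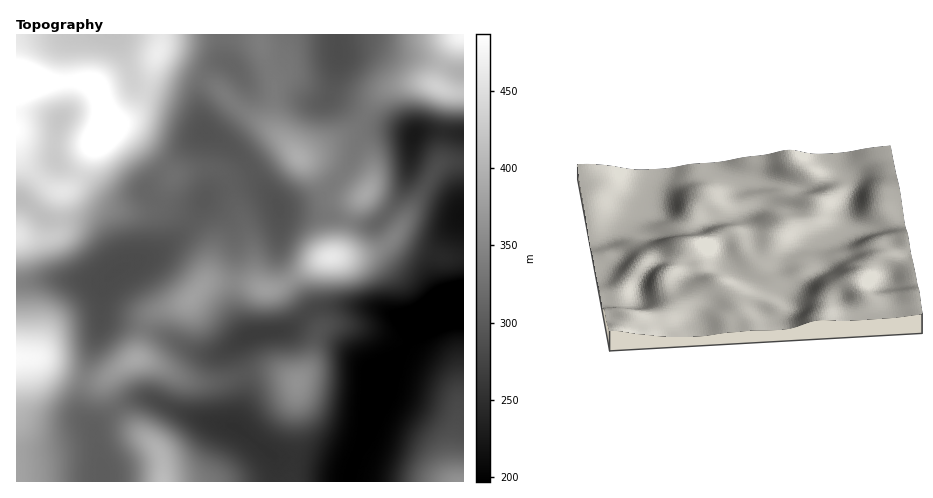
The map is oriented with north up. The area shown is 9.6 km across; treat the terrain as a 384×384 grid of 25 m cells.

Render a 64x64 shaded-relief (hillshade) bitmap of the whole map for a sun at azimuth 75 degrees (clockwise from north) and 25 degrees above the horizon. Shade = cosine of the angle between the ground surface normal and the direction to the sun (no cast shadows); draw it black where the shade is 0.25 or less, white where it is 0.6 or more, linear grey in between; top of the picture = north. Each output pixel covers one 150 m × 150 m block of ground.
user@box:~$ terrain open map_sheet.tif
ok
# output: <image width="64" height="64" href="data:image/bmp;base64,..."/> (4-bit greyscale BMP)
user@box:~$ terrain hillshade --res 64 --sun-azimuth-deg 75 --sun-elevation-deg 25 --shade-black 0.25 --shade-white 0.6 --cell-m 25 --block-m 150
<image width="64" height="64" href="data:image/bmp;base64,Qk12CAAAAAAAAHYAAAAoAAAAQAAAAEAAAAABAAQAAAAAAAAIAAATCwAAEwsAABAAAAAAAAAAAAAAABEREQAiIiIAMzMzAERERABVVVUAZmZmAHd3dwCIiIgAmZmZAKqqqgC7u7sAzMzMAN3d3QDu7u4A////AIiZqqqpiHdlMhNpvLqZmqu6qYh4mrqph3d2VDI0RVZ4iJmaqqmId2UyI2m8y6mau7qYh3iKqqmId3ZUMzRVZ4iImaqqqYh3ZTIjabzLqqq7qpiHeImqqYh3dlQzNFZniIiZqqqpiHZUMiR6zcy6qqqpiHd3iaqpiHd3ZUM0VniIiJmqqqmIdkMiNYvN3LqqqZiHd3eJmqmYh3dlQ0RWeIiImaqqmYdlQyNXrN7cuqmZiHd3d3iaqpiHd2VERFZ3iIiaq6qZh2UzNHm97typmIiHdmZmeJqqmYh3dlREVneIiJq7upiHZUNGm83dy5mIh3dmVVZ4mrupiHd2VUVWZ4iJmru6mHdlVWiszcupiId3dlVERXibu6mId3ZlVVVmeIiau7qId2ZnibzLqZiHd3dmVDNFeavMuoh3d2ZVVVZ3iJq7uYd2d3iauqmHd3d3d2VDM0Z5vN26mId3dlVEVnd3iau6h2Z4iaqZh2Znd3d3ZUMzRoq97cqYh3d2ZURVd3eJq7qHZniZqYdlVmd3d3d2QzNGir3uy5iHd3ZlRFV3d3mru5dmeJmYdlVWeIiIiHZUNFaKve7bmId3d2VUVnd3eKvMqGZniIdmVniZmYiIdlQ0V4q97tuYh3d3ZVVWd3d4q93JdmZ3d3d4maqpmIh2VEVnib3/25iHd3dmVVZ3d3is3tuGVWZ3iZqruqmYh3ZlVneJvf/bmId3d3ZlVneIiKzv7JdVVXiau7uqmYiHdmZniIit7tuYh3d3d2Zmd4iJrf/9p1RFeavLupmZiId3d3iIeJzdypiIh3d3ZmZ3iIm9//2oZUV5q7upiIiZiHd3iId3isy5iIiIh3d2ZneZmazv/bh1VXiqqYdniJmYh3eId2Z5qqmZmYiIiHd3eJmZrO/9uXZVZ4mHZmeJmpmHd3d2ZniZmZqpmYiIh3eImIms3u25dlVWd3ZVZ4mqmId3d3dmeImqqqqZmIiIiIiIiave7Kh2VVVmZlVnmqqYdmZnd3d4iau7qpmIiIiIiIiJq93cqHZVVWZmVniaqYdlVWeIiIiJqrqpiHiImYiIiJmrzMuYd2VVZmZWeJmphlRFeJmZiImZmZh3d4mZmIiJmrvLuph3dmZmZVZ4mZmGVFZ4mph3d4iIh2ZniZmYiImau7qZiHd3dmZlVWeJmYZVZ4mZl2VWZniHd3iZmYh3iJqqqZiId3d3dmVVVniZh2Z4mYh1REVWiJiIiZmYh3eImZmYiIh3d3d3ZVVWeJmYd4mYdkMzRWiaqpmaqZh3d3iJmIiIiId3d3dmVVV4mph3iZhjIiRWibu7qqqph3d3d4iIiZmIiHd3d3ZVVXiamHeamFIAJGibzMuqq7qHd4h3iIiJqpmIh3d3dmVVaJmYd5qoUgAkeazdy6q7upiIiIiIiJqrqZiHd3d3ZmZniYh4mphTETV5vN3KmazLqYiImZiImru6mId3d3d2ZmeIh3iamGQzRnm83LmIq8y6mYiaqYiavLqYh3d3d3d2d4iHeJqYZURWiavLqHebzcupiKqpiIm7upiIh3d3d3d3eHd4mZh1VWeImaqYZnrN26mIqqh3iaq6mIiIiIiIiHd3d4iZiHZVZ3d3iZh2eb3cuYiZh2Z4mqqZmZmIiIiIh3d3iZmIdlVmdlVnmph4rNy5iIdlVWiauqmZmYiIiIiHd3eJmYd2VVZmVFebuoibzLqIdlRVeKu7qqqph3eIiId3eImYh2VFVmZUV5zcqIm8uohlRVZ4qruruqmHd4iIh3d4iIh2VEVndlRWnO7JeJu6iGVWeIiaqqu7qYd3eIiHd3iIh2VDRXiHZVaL79p2iaqIZniIiIiJq7uph3d4mId3iIh2UyJGiIh2Vnvv63VomYh4iZh2Zniau6mId4iYiIiIiHUyEleZmYdmeu/rdVeJiIiamGVEV5qqqpmIiJiIiIiHZCEkaKqpmHZ63+t1RoiIiaqXVDNXiqqqqqmZmIiIiHZDIjWJqqmYd4rf64VGeJmZqpdTI0aKqqq7u6mYiIh3ZTIjV5qqqZiHit7rhVZ5mZmqmFMjRoqrq7zMupiIh3ZTMjV4mqmZmYia3tuGVomZmruoZDNGeau7zd3KmId3ZUM0V4mamZmYiJvN24ZmeIiau6hlMzV5q7zN7cqYh2ZUREV4maqZmIiImszKhlVnd6q7qXVDNGmru83ty5h3ZURVZ4iaqpmIh3iKu7l2RERVmqqYdUIkebu7ze3LqHZUVWd3iZqqmId3d4iamGQhEjSJmZh2QiR6u6q83cuodUVneHeJmqmYh2Zmd4h2QhACNIiIh3ZDNYvLqZvN3KhlVniId3iZmYiHZlVmd2UyACRWeIiIdlRGrMuYir3cqGVniYd2eJmZmIdmVVZmVDIjV4iImZiHZWi8y4d5vNyodniZh2Z4iImZh3ZVVWVUM0aJmZqrqYd3ibzKhmis3LmHiZh2ZniImamYdlVVZVREZ5qpq7u6mIiavLl2Z5zcupiJiGZmeIiaqph2ZVVmVVVomZiru7qYiJqqqGVWm83LqYiHZWeIiJqqmHdlVWVVVmd3d6q7qZiImZmXZVaLzdy5iHZlZ4iImqqYd2ZVVVVVVVVVmqqpiIiIiIdlVorN3LmHdmZ4iIiaqZh3ZmZVRERDM0WZqZmIiIiId2VWis3tuod2ZniIiJqpmHdmZlRERDMjRZmZmYiIiIh3ZVZ6ze26h3dmeIiImqmYdmZmVEREMiNF"/>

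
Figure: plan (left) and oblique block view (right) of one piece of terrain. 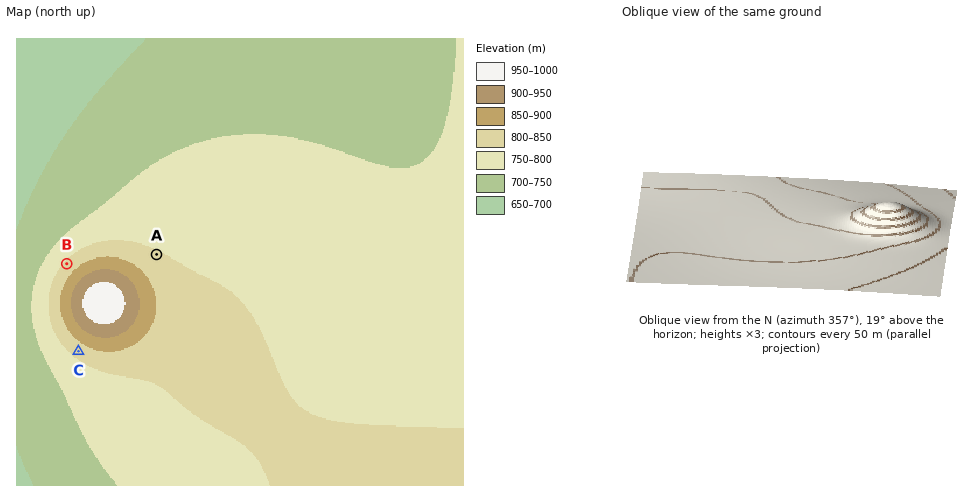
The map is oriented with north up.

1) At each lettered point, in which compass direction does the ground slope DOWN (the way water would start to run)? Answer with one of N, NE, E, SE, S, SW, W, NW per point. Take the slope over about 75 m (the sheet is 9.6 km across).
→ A NE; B NW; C SW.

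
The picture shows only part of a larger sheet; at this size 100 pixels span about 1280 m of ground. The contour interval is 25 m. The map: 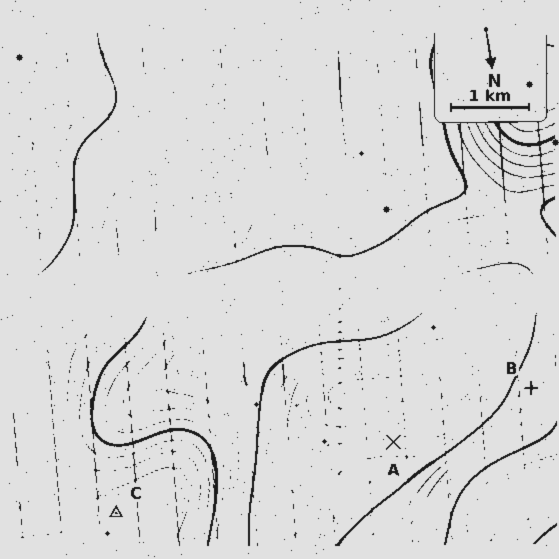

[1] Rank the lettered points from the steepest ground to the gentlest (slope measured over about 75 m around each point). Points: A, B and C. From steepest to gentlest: B A C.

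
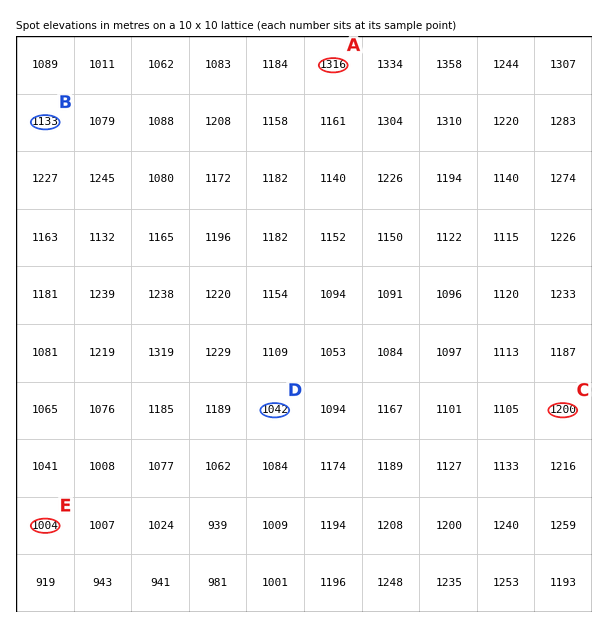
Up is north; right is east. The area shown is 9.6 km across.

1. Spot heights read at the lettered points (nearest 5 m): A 1315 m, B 1135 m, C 1200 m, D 1040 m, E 1005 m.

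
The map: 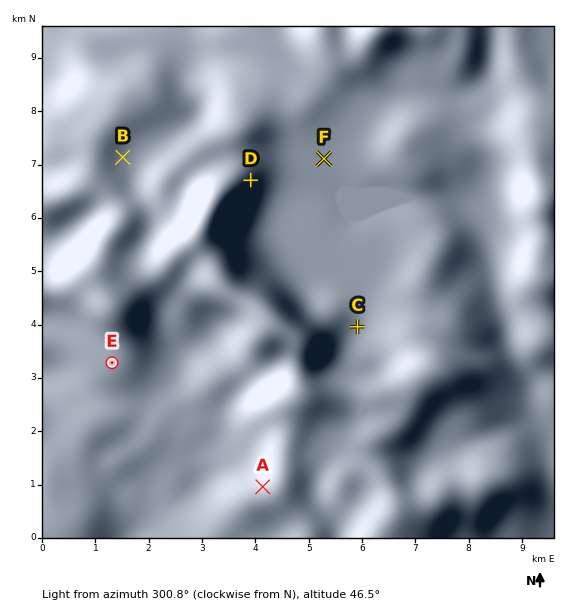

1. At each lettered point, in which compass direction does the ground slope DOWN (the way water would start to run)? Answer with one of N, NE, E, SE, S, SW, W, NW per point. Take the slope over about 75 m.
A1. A W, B E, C NE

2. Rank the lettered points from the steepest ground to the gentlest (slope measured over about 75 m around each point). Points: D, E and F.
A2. D E F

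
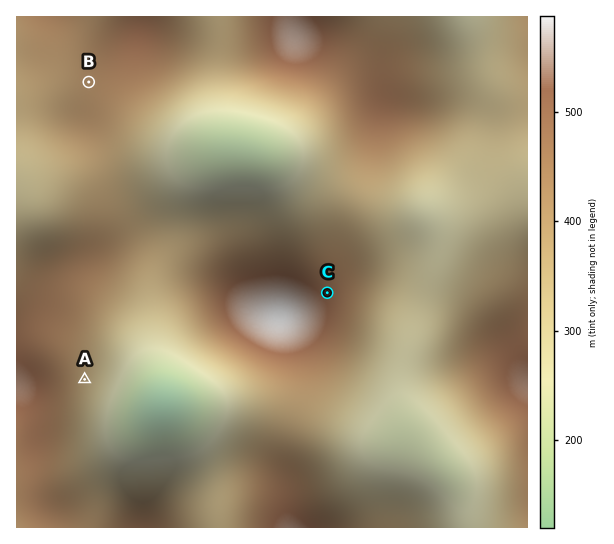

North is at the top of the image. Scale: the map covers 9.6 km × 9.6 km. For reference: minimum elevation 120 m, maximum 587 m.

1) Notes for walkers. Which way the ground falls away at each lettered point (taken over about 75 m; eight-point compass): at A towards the E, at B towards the W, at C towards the NE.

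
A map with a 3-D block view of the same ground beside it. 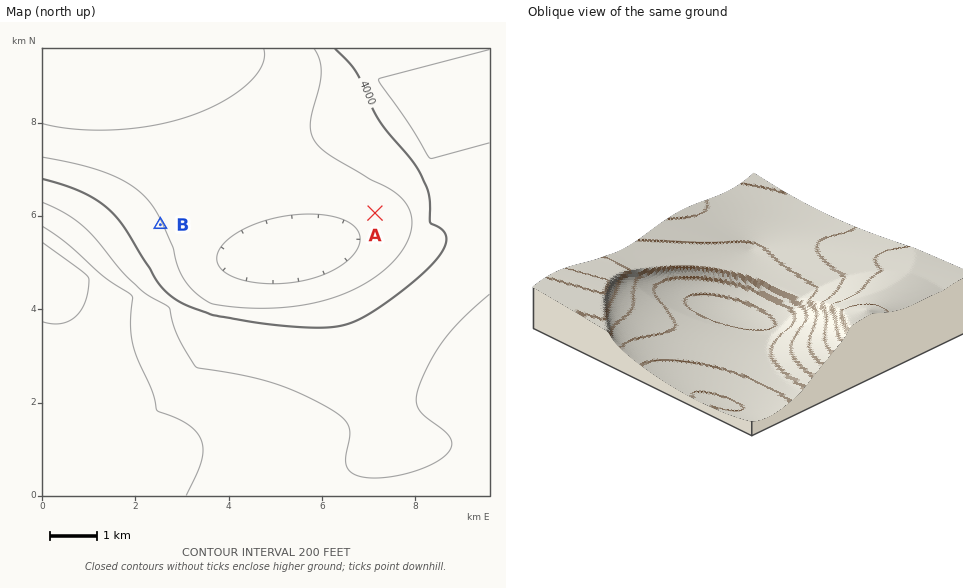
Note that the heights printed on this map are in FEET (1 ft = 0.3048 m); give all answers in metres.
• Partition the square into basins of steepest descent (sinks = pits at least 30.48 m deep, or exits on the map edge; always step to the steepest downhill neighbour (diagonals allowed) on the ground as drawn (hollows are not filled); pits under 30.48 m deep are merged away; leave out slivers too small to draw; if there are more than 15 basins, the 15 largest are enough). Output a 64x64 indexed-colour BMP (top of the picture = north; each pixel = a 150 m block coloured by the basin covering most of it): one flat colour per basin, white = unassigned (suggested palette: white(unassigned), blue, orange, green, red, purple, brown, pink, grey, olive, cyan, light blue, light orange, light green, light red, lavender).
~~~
<image width="64" height="64" href="data:image/bmp;base64,Qk12CAAAAAAAAHYAAAAoAAAAQAAAAEAAAAABAAQAAAAAAAAIAAATCwAAEwsAABAAAAAAAAAA////ALR3HwAOf/8ALKAsACgn1gC9Z5QAS1aMAMJ34wB/f38AIr28AM++FwDox64AeLv/AIrfmACWmP8A1bDFACIiIiIiIiIiIiIiIiIiIiIiIiIiIiIiIiIiIiIiIiIiIiIiIiIiIiIiIiIiIiIiIiIiIiIiIiIiIiIiIiIiIiIiIiIiIiIiIiIiIiIiIiIiIiIiIiIiIiIiIiIiIiIiIiIiIiIiIiIiIiIiIiIiIiIiIiIiIiIiIiIiIiIiIiIiIiIiIiIiIiIiIiIiIiIiIiIiIiIiIiIiIiIiIiIiIiIiIiIiIiERIiIiIiIiIiIiIiIiIiIiIiIiIiIiIiIiIiIiIiIiERERERIiIiIiIiIiIiIiIiIiIiIiIiIiIiIiIiIiIiEREREREREREiIiIiIiIiIiIiIiIiIiIiIiIiIiIiIiIRERERERERERERERERIiIiIiIiIiIiIiIiIiIiIiIiIhEREREREREREREREREREREREiIiIiIiIiIiIiIiIiIhERERERERERERERERERERERERERIiIiIiIiIiIiIiIiEREREREREREREREREREREREREREREiIiIiIiIiIiIiIRERERERERERERERERERERERERERERESIiIiIiIiIiIhERERERERERERERERERERERERERERERESIiIiIiIiIhEREREREREREREREREREREREREREREREREiIiIiIiIiEREREREREREREREREREREREREREREREREREiIiIiIiEREREREREREREREREREREREREREREREREREREiIiIiIREREREREREREREREREREREREREREREREREREREiIiIhERERERERERERERERERERERERERERERERERERERIiIhEREREREREREREREREREREREREREREREREREREREiIiERERERERERERERERERERERERERERERERERERERESIiIRERERERERERERERERERERERERERERERERERERERIiIREREREREREREREREREREREREREREREREREREREREiIhERERERERERERERERERERERERERERERERERERERESIiERERERERERERERERERERERERERERERERERERERERIiEREREREREREREREREREREREREREREREREREREREREiIRERERERERERERERERERERERERERERERERERERERESIRERERERERERERERERERERERERERERERERERERERERIhEREREREREREREREREREREREREREREREREREREREREhERERERERERERERERERERERERERERERERERERERERESERERERERERERERERERERERERERERERERERERERERERIhEREREREREREREREREREREREREREREREREREREREREiIhERERERERERERERERERERERERERERERERERERERESIiIRERERERERERERERERERERERERERERERERERERERIiIiEREREREREREREREREREREREREREREREREREREREiIiIhERERERERERERERERERERERERERERERERERERESIiIiIRERERERERERERERERERERERERERERERERERERIiIiIiEREREREREREREREREREREREREREREREREREREiIiIiIhERERERERERERERERERERERERERERERERERESIiIiIiIhERERERERERERERERERERERERERERERERERIiIiIiIiIREREREREREREREREREREREREREREREREREiIiIiIiIiERERERERERERERERERERERERERERERERESIiIiIiIiIhERERERERERERERERERERERERERERERERIiIiIiIiIiIREREREREREREREREREREREREREREREREiIiIiIiIiIiIhERERERERERERERERERERERERERERESIiIiIiIiIiIiIiERERERERERERERERERERERERERERIiIiIiIiIiIiIiIiIREREREREREREREREREREREREREiIiIiIiIiIiIiIiIiIRERERERERERERERERERERERESIiIiIiIiIiIiIiIiIiIhERERERERERERERERERERERIiIiIiIiIiIiIiIiIiIiIiEREREREREREREREREREREiIiIiIiIiIiIiIiIiIiIiIiIRERERERERERERERERESIiIiIiIiIiIiIiIiIiIiIiIiIhERERERERERERERERIiIiIiIiIiIiIiIiIiIiIiIiIiIhEREREREREREREREiIiIiIiIiIiIiIiIiIiIiIiIiIiIiERERERERERERESIiIiIiIiIiIiIiIiIiIiIiIiIiIiIiERERERERERERIiIiIiIiIiIiIiIiIiIiIiIiIiIiIiIiEREiIhEREREiIiIiIiIiIiIiIiIiIiIiIiIiIiIiIiIiEiIiIiIRESIiIiIiIiIiIiIiIiIiIiIiIiIiIiIiIiIiIiIiIiIiIiIiIiIiIiIiIiIiIiIiIiIiIiIiIiIiIiIiIiIiIiIiIiIiIiIiIiIiIiIiIiIiIiIiIiIiIiIiIiIiIiIiIiIiIiIiIiIiIiIiIiIiIiIiIiIiIiIiIiIiIiIiIiIiIiIiIiIiIiIiIiIiIiIiIiIiIiIiIiIiIiIiIiIiIiIiIiIiIiIiIiIiIiIiIiIiIiIiIiIiIiIiIiIiIiIiIiIiIiIiIiIiIiIiIiIiIiIiIiIiIiIiIiIiIiIiIiIi"/>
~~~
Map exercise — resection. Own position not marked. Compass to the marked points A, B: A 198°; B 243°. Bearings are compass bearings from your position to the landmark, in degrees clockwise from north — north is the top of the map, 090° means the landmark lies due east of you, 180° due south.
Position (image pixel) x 413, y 96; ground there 1300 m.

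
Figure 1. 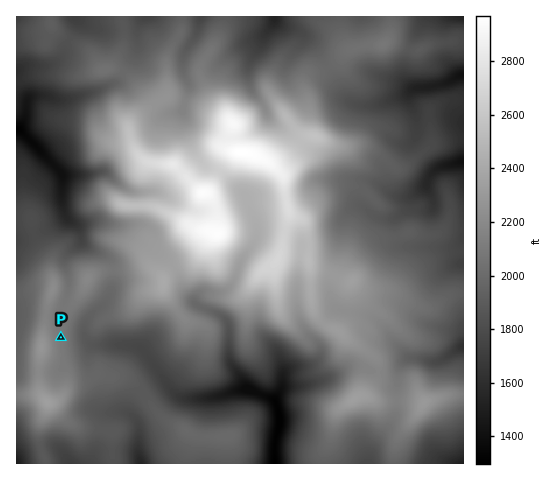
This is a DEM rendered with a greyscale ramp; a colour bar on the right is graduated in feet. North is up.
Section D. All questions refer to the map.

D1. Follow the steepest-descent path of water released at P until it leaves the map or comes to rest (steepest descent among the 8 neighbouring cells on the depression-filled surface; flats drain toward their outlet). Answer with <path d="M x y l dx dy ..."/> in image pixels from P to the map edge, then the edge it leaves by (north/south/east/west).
<path d="M61 337l23 0 7 7 35 0 1 2 9 0 2 1 9 8 24 34 8 8 3 1 29 0 2-1 9-1 12-5 9-1 3 2 13 1 14 6 3 3 2 5 0 27-2 4 0 6-2 1 0 18"/>
exit: south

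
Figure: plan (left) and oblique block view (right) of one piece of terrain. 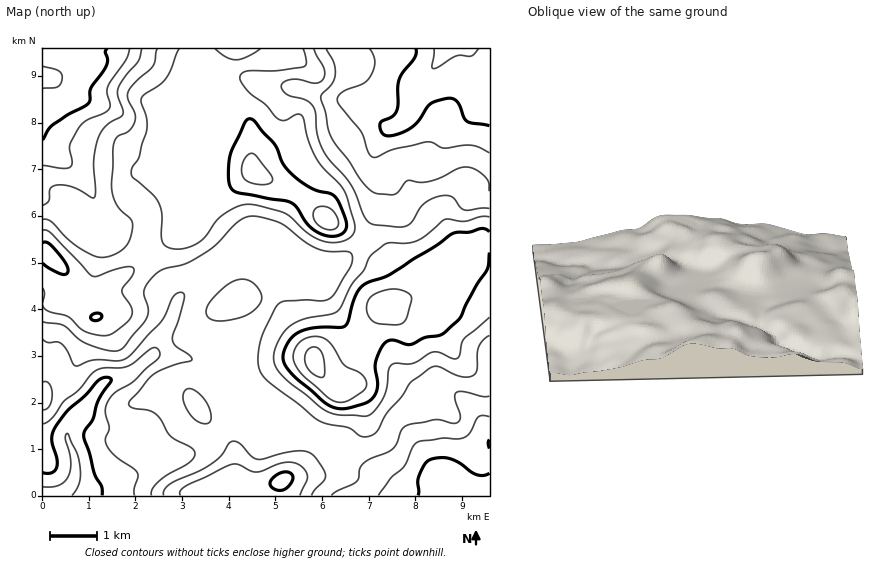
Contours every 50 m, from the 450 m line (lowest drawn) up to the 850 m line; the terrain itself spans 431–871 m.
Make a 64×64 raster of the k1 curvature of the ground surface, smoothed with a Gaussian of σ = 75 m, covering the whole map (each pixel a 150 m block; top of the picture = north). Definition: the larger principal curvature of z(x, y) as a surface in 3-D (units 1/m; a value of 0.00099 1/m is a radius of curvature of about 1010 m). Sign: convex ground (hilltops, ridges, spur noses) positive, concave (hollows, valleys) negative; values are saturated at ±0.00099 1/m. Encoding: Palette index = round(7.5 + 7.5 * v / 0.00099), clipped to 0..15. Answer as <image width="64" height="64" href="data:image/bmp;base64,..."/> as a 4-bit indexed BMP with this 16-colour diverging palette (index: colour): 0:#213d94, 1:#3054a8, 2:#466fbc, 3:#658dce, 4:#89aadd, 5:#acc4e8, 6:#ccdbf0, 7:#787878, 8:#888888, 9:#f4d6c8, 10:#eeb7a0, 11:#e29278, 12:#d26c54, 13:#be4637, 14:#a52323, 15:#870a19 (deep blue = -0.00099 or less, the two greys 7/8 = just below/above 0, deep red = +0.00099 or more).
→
<image width="64" height="64" href="data:image/bmp;base64,Qk12CAAAAAAAAHYAAAAoAAAAQAAAAEAAAAABAAQAAAAAAAAIAAATCwAAEwsAABAAAAAAAAAAlD0hAKhUMAC8b0YAzo1lAN2qiQDoxKwA8NvMAHh4eACIiIgAyNb0AKC37gB4kuIAVGzSADdGvgAjI6UAGQqHAIiHeZiIiZrN/////amIiaqau6dmZneIiHd4mZmIeIiJmqh3mYh3iZq83e7/7bu83Mu7qZmZmZmZiIiIiIiIiJmruoebmHeIiImZmb3v7d7d7u7d3MuqqZmYiIh3d4iImbzKh4uod4iIiIh3eKvMuqq97+y6qYiIeIiZmHZ3eIiavLmHi6iIiIiIh3d3ibynZom8ypiIiId3eJqYd2d4iKvMqYeLqImZiId3d3d4rKdWeJqqmIiZmHeIqod3d3iJq9yYd5upmZmZiHd3d3isp2Z4iJmYiJqqiImph3d3eJqp22eJq6mZmZmYiHd3iauYd3d4iIiHiKqZmpmHeHeJqpfqVpvLqYh3iImIiHiaqZiHd3eIiId3iampiIiIh4q6dupWm7upiId3eIiIiqqYiId3d3iIiHd5upiIiZmZnLl3+3eIerqZiHd3iImrqXeIh3d3eIiIh3nLhniJmZm9uYf8h3ZYu6mYh3d4ibuYd3h3d3d3iZqpisuGeImImsupiPyoZ3i9y6mYeIiauoh3d3d3d3eJrMuqu4eIh3ibuZmI/LuIiavdy6mImau5iIiHeHd3d3m97bq7mYiHiauXiIr8vLmZmrzdypmZq6iIiIiIiIh3ee//28ypmIiaqYd3muus24d5mJzdupmqmIiIiIiIiIee/+7t3KmIeJmYiImqyprdllaIZ63bqqqIiIiIiIiJmt/9qrzLmHd4iHiIq7qpic24RYmIisy6qYd4iIiJmZq8/9l3irqHeImGZ5vMqZh4rMuXm6mImpmZh3iIiImru83/uHeKuXeJqoZnrduYmHebu6q8uYdomYiHiIiIiavMzf6oh4q5d4m6h3nNuHeYd5qZm8y5dleZiImYiHiImrzM7amIisqHibqYi9yXZqh3iZibu7qHeKqZmYiHd4iZq8zduYiJu4d5qpibuodmp2aKmaupmYiKq6mYd4d4iImau8zKmIm7l3mpmJqYmGWnVYqqupmJmImZqpiIiIiIiJqqqrqpmauoiqmaqXiZd5dnrNy6mZmqmYiqmYiIiIiImZmZmqqqqqmrqau6mauqqrzu7ty7u7uph4qqmYiIiIiZmYiImqqqqruYmrupmrvd3du7y8zLqqmIiaqqmYiIiJiIh2eJu6qruYd5qpiIibupmIiZqpmJmHeImau6mZmJmIiHZnmrq8y6mImZmYiHmZmHd4mql3eId4iImquqqZiIiIdmeKu7zMu7qpmqqXaJmpiHiZmXd3h3eIiImqqZiId4h2d4q7qauqqYiIq6h4iauqmaqqh3d3eIiIiJqZh3h3h3d4mrqYiZmId3eKuYiazLqrvMy5d3eIiIiImZiHd3eHd3iImpiIiZmHd3iqma3tupmrzcuYd4iIiIiIiId3eIh3d3eKqYiavLmId4qq3+uYd3irzLmYiYiIiIiIiHd4iIh3ZoqpmZrO/qh3ib3/uYdmZ4mruqqZiIiIh4iId3iIiId3mqmIiJrf6od5v/yHd3ZmeJmqqrqZiIiHeId3eIiZmZmZmZmId4vuqIm/2Hd4dmZ4iZmau7qYiHd3d3d4iau8y6maqph3d63cqr/Hd3h3dniIiJmrzLmHd3d3d3iavf/9uqqpiIh3m83Mv7h4iHd3eIiIiauqu5d3Z3d2eKz///2pmId3iYirqs3PuYmYd3iJh3d5uomruXZmd2Z6z//+uYd3dmaJmbuHm8ypmqiHiamHd4q5iIq7lmZ3eKve/+uHd3d2Z4maunaKuYibqYiJuod3m6iHiauod3mqu83c24iHd3d4maq6dnmoibupiIrKh3mqmIeIq7qImru83KrMmYh3d3mZmbuXeImrupmImsqImqmIh4iby6q7vN3JecupiIiHiZiIm6l3eruoiIiZypmqiIiIiIrMvM3d24d6ypiIiIeJiHeJqpmaqYiIiInKmal3eId4ibvM3MuXd6y5mHeIiJmId3iaqqqHd3iIeLqZmHd3d3d4m7u6mHd6y5iId4mZmYh3eJmZmXd3eIh4uoiYiId3d3ibupmHd5zJeIh3iaqpmIiImZiIh3eIiIm5mZmId3d3iZu6mYd4vad3iYiJqqqpiIiZmHiImYiIiqiZmZh3d4iZm8upmInMhneJiImZmZqYiImYiJqpiIibqJqZmYh3iZiKy6mYidt2d4mYiIiJmqiIiJmImZmZmauZmqiImYiZmHncmIiK23Z3iJh2Z3iJqYiIiYiYiZqqqpibqYiJmZiHedyHeIvad3iJmYZnd4mZiIiIiIiJqqqZhou6mIiIiHd624d4i9uIiIiIiIiHeZmZiIiJiImYh3mGi8uYiIiHd4vKmHib3KmYiHiJqpd5mZmHd4mZh3h2aIisy5h4iHd3m7mYiavMqHd3d4q6mHmYiZh3iph2d3d4rO3LmHiId4iqmIiZmrunVndnm7mIiZiJmIiJh3eImrzdy6u5d4h3iamHiZdnm7hmZ3mqqXeJmImYiIh3eJmrvLqoirqHiHeJmIiIh2aKy5mZmZqpZoiImZiIh3d4h4iZmqiIq6iIiIiIiImHZoz9uqmZiZl2eHiZmIiId4h3d3eKqYiaupiZmIiJmqiK3/25mZiImYd4d4mYiIiId4iHd4iZh4mqqqqpmaq8y73/yqmIiImaqYiIiZiImqmZmZiHd4mYiJqqqqmaqrzd3dyImYiImZq7qZh4mIiaq7u7uph3iZqZmqqZmZmqq97tuWZ4mZmZmru6mHiYiJ"/>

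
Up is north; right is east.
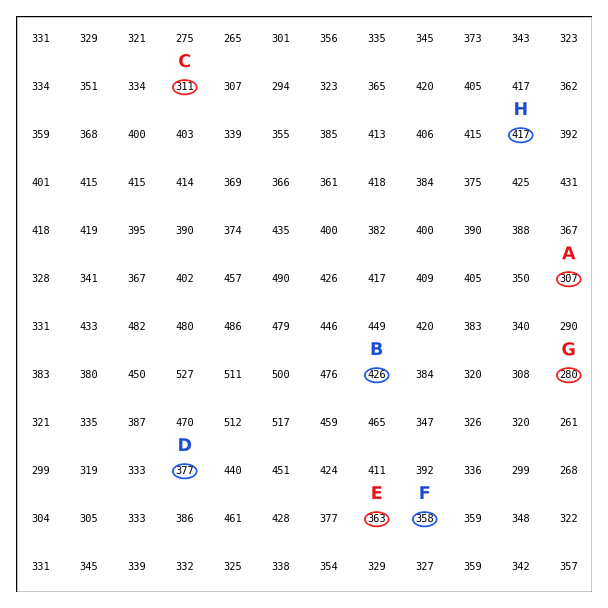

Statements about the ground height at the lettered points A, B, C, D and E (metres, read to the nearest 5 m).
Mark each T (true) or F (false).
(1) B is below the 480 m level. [T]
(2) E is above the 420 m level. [F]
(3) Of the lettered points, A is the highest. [F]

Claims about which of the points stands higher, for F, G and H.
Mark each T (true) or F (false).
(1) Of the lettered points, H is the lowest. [F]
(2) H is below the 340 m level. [F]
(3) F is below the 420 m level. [T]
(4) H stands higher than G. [T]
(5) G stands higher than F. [F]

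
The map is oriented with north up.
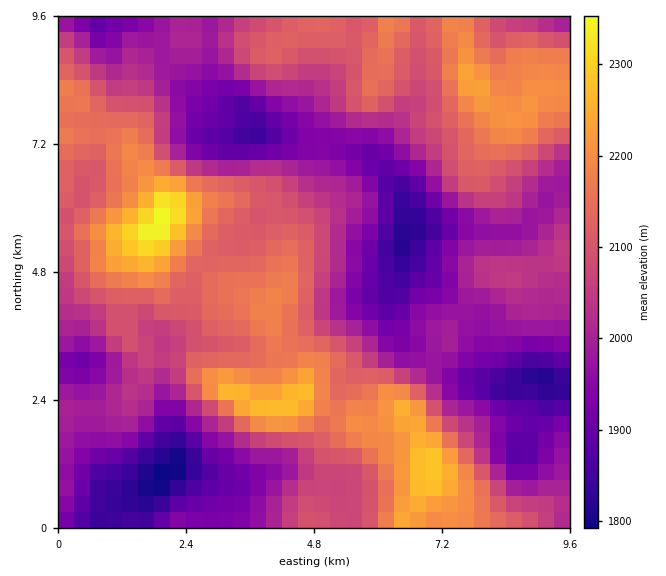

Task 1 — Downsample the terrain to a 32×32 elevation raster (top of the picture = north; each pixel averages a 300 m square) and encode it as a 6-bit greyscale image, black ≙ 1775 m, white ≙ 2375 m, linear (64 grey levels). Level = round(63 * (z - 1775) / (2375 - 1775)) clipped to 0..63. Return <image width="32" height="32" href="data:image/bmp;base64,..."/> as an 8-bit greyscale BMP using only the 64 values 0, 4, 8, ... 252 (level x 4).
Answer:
<image width="32" height="32" href="data:image/bmp;base64,Qk02CAAAAAAAADYEAAAoAAAAIAAAACAAAAABAAgAAAAAAAAEAAATCwAAEwsAAAABAAAAAAAAAAAAAAEBAQACAgIAAwMDAAQEBAAFBQUABgYGAAcHBwAICAgACQkJAAoKCgALCwsADAwMAA0NDQAODg4ADw8PABAQEAAREREAEhISABMTEwAUFBQAFRUVABYWFgAXFxcAGBgYABkZGQAaGhoAGxsbABwcHAAdHR0AHh4eAB8fHwAgICAAISEhACIiIgAjIyMAJCQkACUlJQAmJiYAJycnACgoKAApKSkAKioqACsrKwAsLCwALS0tAC4uLgAvLy8AMDAwADExMQAyMjIAMzMzADQ0NAA1NTUANjY2ADc3NwA4ODgAOTk5ADo6OgA7OzsAPDw8AD09PQA+Pj4APz8/AEBAQABBQUEAQkJCAENDQwBEREQARUVFAEZGRgBHR0cASEhIAElJSQBKSkoAS0tLAExMTABNTU0ATk5OAE9PTwBQUFAAUVFRAFJSUgBTU1MAVFRUAFVVVQBWVlYAV1dXAFhYWABZWVkAWlpaAFtbWwBcXFwAXV1dAF5eXgBfX18AYGBgAGFhYQBiYmIAY2NjAGRkZABlZWUAZmZmAGdnZwBoaGgAaWlpAGpqagBra2sAbGxsAG1tbQBubm4Ab29vAHBwcABxcXEAcnJyAHNzcwB0dHQAdXV1AHZ2dgB3d3cAeHh4AHl5eQB6enoAe3t7AHx8fAB9fX0Afn5+AH9/fwCAgIAAgYGBAIKCggCDg4MAhISEAIWFhQCGhoYAh4eHAIiIiACJiYkAioqKAIuLiwCMjIwAjY2NAI6OjgCPj48AkJCQAJGRkQCSkpIAk5OTAJSUlACVlZUAlpaWAJeXlwCYmJgAmZmZAJqamgCbm5sAnJycAJ2dnQCenp4An5+fAKCgoAChoaEAoqKiAKOjowCkpKQApaWlAKampgCnp6cAqKioAKmpqQCqqqoAq6urAKysrACtra0Arq6uAK+vrwCwsLAAsbGxALKysgCzs7MAtLS0ALW1tQC2trYAt7e3ALi4uAC5ubkAurq6ALu7uwC8vLwAvb29AL6+vgC/v78AwMDAAMHBwQDCwsIAw8PDAMTExADFxcUAxsbGAMfHxwDIyMgAycnJAMrKygDLy8sAzMzMAM3NzQDOzs4Az8/PANDQ0ADR0dEA0tLSANPT0wDU1NQA1dXVANbW1gDX19cA2NjYANnZ2QDa2toA29vbANzc3ADd3d0A3t7eAN/f3wDg4OAA4eHhAOLi4gDj4+MA5OTkAOXl5QDm5uYA5+fnAOjo6ADp6ekA6urqAOvr6wDs7OwA7e3tAO7u7gDv7+8A8PDwAPHx8QDy8vIA8/PzAPT09AD19fUA9vb2APf39wD4+PgA+fn5APr6+gD7+/sA/Pz8AP39/QD+/v4A////AEAoHBwgIDRIQEBARFBgeIiEgHyIqMS8sLSwpJiQhHhoSDAgGBgUHDA0ODxATFx0hIB8fIigwMjAuLSkjHx4dGhQOCAcFAwIGCgwODhEVGh8fHx8iJy40NTEtKB8XFhgYEw8KCQcEAgIGCw0PERMVHR8fHyMqLzQ1MiwjGBAQExYVEQ8NCwcEAwcNDxMWFhceIiIjKCwuNDUvJhwRCwwRFBYUExQSDAgGCxIUGh4gIiIkJyosLC4yMSgfGREMDA8TFxYWFxgTDAwSGB0mLC4uKicpLSwtMTEpIBsXEg4NDRAYFxcZGhgRERkgKDE0NDQxKygrKy4yLyIYFRMODAwKCxYUFRkcGhUYIiwzMzAwMzQrJicpLSwlGxIOCwgHBwYGERATFhscGR0nLS8tKysuMSsmJSUkHhkVEQ4LCQcFBAcQDhEWHB8dHyUlJiYnKSkrKicjHhcUFBUUEQ8ODAkKDBUTFh0hHxweISIjJCcpKCclIh8YEhASFRcUEhISEBASGBgbISEeHh8hJCUmKSooJR8bGBMPEBMWFxQUFRUWFhUaGx0hISAjIyMmJygrKygkHBYSDwwNEhQVFRQVGBkZGBwgIiQkJCYkJCYoKSorKiUcFhANCgoPEBIWFxgaGRkZHSInKSssKiUkJigoKCoqJR4YEg0KCAwNERgbHB0cGxogJSswMTMwKiUlJiUmKCklHxoTDgkGCQ0SGBscHBwcHCElKzI2ODYvKSUkJCQmJyUgGRMOCAQHDBEWFxcXGBsdIigtMzg7OzUsJiQjIyQlJCAaFBAKBQUIDRIUFBQVGBsiJSkuMzg9OTApJiQiIyIhHxsXEwwGBgoPExYYGBUWGSMiJCktMzk4MCspJiMiIR4cGhgVDAcJDhUbHh4cGBUXJSIjKCsuMjApJiUkIiEfGxkZFxELCQwUHSIjIR4aFhYlIyMoKywqJB0aGBgaGhgWFRQRDgwOERghJCUjIR8aFyclJSksKiEYEQ4MDQ0PEBESEQ8NDxQZHSIlJygnJCAbKSgnKConHRQODAsIBwoOERESEhITGB0fIiYpKywqJiQnJycmJiUdFA8ODQoJDQ8SFBYZGhobHyIkKCstLi0qKSkpJiIiIhsTEA8MCg0SFBUYHSIlIR0eISYsLy0tLiwsKigiHR4cFxMSEA8QFRkZGRseIycmIh8hKC8wLCstLS0lIh0ZGxkWFRQTFBofIR8dHR8iJyckISMqMC4qKywsLCIdFhUZGBYXFxUZICQlIyEhIiMmKCQhIykuKicqKyoqHhgQEhYVFhgYFhshIyQlJCQkIyYqJiIlKiwmIiUlIyEVEA0PEBIVGBgWGR4gIiQlJSUjJCopIyUrKiUgHh0aGA="/>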